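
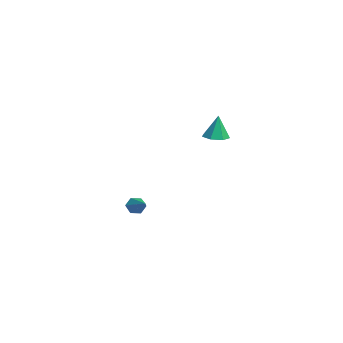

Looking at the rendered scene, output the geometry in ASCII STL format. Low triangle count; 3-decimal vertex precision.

solid 
facet normal -0.021 -0.090 -0.996
outer loop
vertex 3.397 -0.051 2.702
vertex 2.835 0.348 2.678
vertex 3.499 0.536 2.647
endloop
endfacet
facet normal 0.906 -0.119 0.406
outer loop
vertex 3.397 -0.051 2.702
vertex 3.499 0.536 2.647
vertex 2.865 0.472 4.042
endloop
endfacet
facet normal -0.021 -0.090 -0.996
outer loop
vertex 3.499 0.536 2.647
vertex 2.835 0.348 2.678
vertex 3.1 0.982 2.615
endloop
endfacet
facet normal 0.688 0.640 0.342
outer loop
vertex 3.499 0.536 2.647
vertex 3.1 0.982 2.615
vertex 2.865 0.472 4.042
endloop
endfacet
facet normal -0.020 -0.090 -0.996
outer loop
vertex 3.1 0.982 2.615
vertex 2.835 0.348 2.678
vertex 2.503 0.951 2.63
endloop
endfacet
facet normal -0.041 0.943 0.330
outer loop
vertex 3.1 0.982 2.615
vertex 2.503 0.951 2.63
vertex 2.865 0.472 4.042
endloop
endfacet
facet normal -0.022 -0.091 -0.996
outer loop
vertex 2.503 0.951 2.63
vertex 2.835 0.348 2.678
vertex 2.155 0.466 2.682
endloop
endfacet
facet normal -0.732 0.566 0.380
outer loop
vertex 2.503 0.951 2.63
vertex 2.155 0.466 2.682
vertex 2.865 0.472 4.042
endloop
endfacet
facet normal -0.021 -0.089 -0.996
outer loop
vertex 2.155 0.466 2.682
vertex 2.835 0.348 2.678
vertex 2.32 -0.108 2.73
endloop
endfacet
facet normal -0.866 -0.211 0.453
outer loop
vertex 2.155 0.466 2.682
vertex 2.32 -0.108 2.73
vertex 2.865 0.472 4.042
endloop
endfacet
facet normal -0.021 -0.090 -0.996
outer loop
vertex 2.32 -0.108 2.73
vertex 2.835 0.348 2.678
vertex 2.873 -0.338 2.739
endloop
endfacet
facet normal -0.341 -0.799 0.495
outer loop
vertex 2.32 -0.108 2.73
vertex 2.873 -0.338 2.739
vertex 2.865 0.472 4.042
endloop
endfacet
facet normal -0.021 -0.090 -0.996
outer loop
vertex 2.873 -0.338 2.739
vertex 2.835 0.348 2.678
vertex 3.397 -0.051 2.702
endloop
endfacet
facet normal 0.449 -0.758 0.474
outer loop
vertex 2.873 -0.338 2.739
vertex 3.397 -0.051 2.702
vertex 2.865 0.472 4.042
endloop
endfacet
facet normal -0.895 -0.140 -0.423
outer loop
vertex -2.506 -2.232 -4.291
vertex -2.7 -2.458 -3.805
vertex -2.745 -1.897 -3.896
endloop
endfacet
facet normal 0.417 0.802 -0.428
outer loop
vertex -2.506 -2.232 -4.291
vertex -2.745 -1.897 -3.896
vertex -1.32 -2.242 -3.155
endloop
endfacet
facet normal -0.896 -0.140 -0.421
outer loop
vertex -2.745 -1.897 -3.896
vertex -2.7 -2.458 -3.805
vertex -2.938 -2.124 -3.41
endloop
endfacet
facet normal -0.001 0.906 0.423
outer loop
vertex -2.745 -1.897 -3.896
vertex -2.938 -2.124 -3.41
vertex -1.32 -2.242 -3.155
endloop
endfacet
facet normal -0.896 -0.140 -0.421
outer loop
vertex -2.938 -2.124 -3.41
vertex -2.7 -2.458 -3.805
vertex -2.893 -2.684 -3.319
endloop
endfacet
facet normal -0.143 0.147 0.979
outer loop
vertex -2.938 -2.124 -3.41
vertex -2.893 -2.684 -3.319
vertex -1.32 -2.242 -3.155
endloop
endfacet
facet normal -0.896 -0.140 -0.421
outer loop
vertex -2.893 -2.684 -3.319
vertex -2.7 -2.458 -3.805
vertex -2.655 -3.019 -3.714
endloop
endfacet
facet normal 0.130 -0.716 0.686
outer loop
vertex -2.893 -2.684 -3.319
vertex -2.655 -3.019 -3.714
vertex -1.32 -2.242 -3.155
endloop
endfacet
facet normal -0.895 -0.140 -0.423
outer loop
vertex -2.655 -3.019 -3.714
vertex -2.7 -2.458 -3.805
vertex -2.461 -2.793 -4.2
endloop
endfacet
facet normal 0.547 -0.821 -0.164
outer loop
vertex -2.655 -3.019 -3.714
vertex -2.461 -2.793 -4.2
vertex -1.32 -2.242 -3.155
endloop
endfacet
facet normal -0.895 -0.140 -0.423
outer loop
vertex -2.461 -2.793 -4.2
vertex -2.7 -2.458 -3.805
vertex -2.506 -2.232 -4.291
endloop
endfacet
facet normal 0.690 -0.062 -0.721
outer loop
vertex -2.461 -2.793 -4.2
vertex -2.506 -2.232 -4.291
vertex -1.32 -2.242 -3.155
endloop
endfacet

endsolid


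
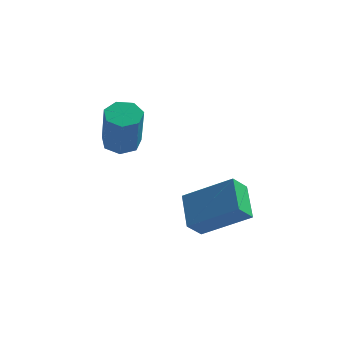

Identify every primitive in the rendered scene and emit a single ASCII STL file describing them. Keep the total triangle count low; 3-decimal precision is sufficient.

solid 
facet normal -0.447 -0.547 0.708
outer loop
vertex 2.95 -3.742 -3.15
vertex 2.52 -2.411 -2.393
vertex 1.091 -3.694 -4.288
endloop
endfacet
facet normal 0.270 -0.837 -0.476
outer loop
vertex 1.52 -3.169 -4.967
vertex 2.95 -3.742 -3.15
vertex 1.091 -3.694 -4.288
endloop
endfacet
facet normal -0.447 -0.548 0.708
outer loop
vertex 1.091 -3.694 -4.288
vertex 2.52 -2.411 -2.393
vertex 0.661 -2.364 -3.53
endloop
endfacet
facet normal -0.853 0.022 -0.522
outer loop
vertex 0.661 -2.364 -3.53
vertex 1.52 -3.169 -4.967
vertex 1.091 -3.694 -4.288
endloop
endfacet
facet normal 0.853 -0.021 0.522
outer loop
vertex 2.95 -3.742 -3.15
vertex 2.949 -1.886 -3.072
vertex 2.52 -2.411 -2.393
endloop
endfacet
facet normal 0.270 -0.837 -0.477
outer loop
vertex 3.379 -3.216 -3.83
vertex 2.95 -3.742 -3.15
vertex 1.52 -3.169 -4.967
endloop
endfacet
facet normal 0.853 -0.021 0.522
outer loop
vertex 3.379 -3.216 -3.83
vertex 2.949 -1.886 -3.072
vertex 2.95 -3.742 -3.15
endloop
endfacet
facet normal -0.270 0.837 0.476
outer loop
vertex 2.52 -2.411 -2.393
vertex 2.949 -1.886 -3.072
vertex 0.661 -2.364 -3.53
endloop
endfacet
facet normal -0.853 0.021 -0.522
outer loop
vertex 1.09 -1.838 -4.21
vertex 1.52 -3.169 -4.967
vertex 0.661 -2.364 -3.53
endloop
endfacet
facet normal -0.270 0.837 0.477
outer loop
vertex 0.661 -2.364 -3.53
vertex 2.949 -1.886 -3.072
vertex 1.09 -1.838 -4.21
endloop
endfacet
facet normal 0.447 0.547 -0.708
outer loop
vertex 1.09 -1.838 -4.21
vertex 3.379 -3.216 -3.83
vertex 1.52 -3.169 -4.967
endloop
endfacet
facet normal 0.447 0.548 -0.707
outer loop
vertex 2.949 -1.886 -3.072
vertex 3.379 -3.216 -3.83
vertex 1.09 -1.838 -4.21
endloop
endfacet
facet normal -0.137 0.390 -0.911
outer loop
vertex -1.318 -0.962 -2.117
vertex -1.951 -0.637 -1.883
vertex -1.253 -0.364 -1.871
endloop
endfacet
facet normal 0.986 -0.039 -0.165
outer loop
vertex -1.318 -0.962 -2.117
vertex -1.253 -0.364 -1.871
vertex -1.035 -1.769 -0.232
endloop
endfacet
facet normal 0.986 -0.039 -0.165
outer loop
vertex -1.035 -1.769 -0.232
vertex -1.253 -0.364 -1.871
vertex -0.97 -1.17 0.015
endloop
endfacet
facet normal 0.137 -0.390 0.910
outer loop
vertex -1.035 -1.769 -0.232
vertex -0.97 -1.17 0.015
vertex -1.669 -1.443 0.003
endloop
endfacet
facet normal -0.137 0.390 -0.911
outer loop
vertex -1.253 -0.364 -1.871
vertex -1.951 -0.637 -1.883
vertex -1.714 0.03 -1.633
endloop
endfacet
facet normal 0.693 0.695 0.193
outer loop
vertex -1.253 -0.364 -1.871
vertex -1.714 0.03 -1.633
vertex -0.97 -1.17 0.015
endloop
endfacet
facet normal 0.692 0.695 0.194
outer loop
vertex -0.97 -1.17 0.015
vertex -1.714 0.03 -1.633
vertex -1.431 -0.777 0.252
endloop
endfacet
facet normal 0.136 -0.389 0.911
outer loop
vertex -0.97 -1.17 0.015
vertex -1.431 -0.777 0.252
vertex -1.669 -1.443 0.003
endloop
endfacet
facet normal -0.136 0.390 -0.911
outer loop
vertex -1.714 0.03 -1.633
vertex -1.951 -0.637 -1.883
vertex -2.354 -0.079 -1.584
endloop
endfacet
facet normal -0.123 0.905 0.406
outer loop
vertex -1.714 0.03 -1.633
vertex -2.354 -0.079 -1.584
vertex -1.431 -0.777 0.252
endloop
endfacet
facet normal -0.123 0.906 0.406
outer loop
vertex -1.431 -0.777 0.252
vertex -2.354 -0.079 -1.584
vertex -2.071 -0.886 0.302
endloop
endfacet
facet normal 0.138 -0.390 0.911
outer loop
vertex -1.431 -0.777 0.252
vertex -2.071 -0.886 0.302
vertex -1.669 -1.443 0.003
endloop
endfacet
facet normal -0.137 0.389 -0.911
outer loop
vertex -2.354 -0.079 -1.584
vertex -1.951 -0.637 -1.883
vertex -2.691 -0.607 -1.759
endloop
endfacet
facet normal -0.844 0.435 0.313
outer loop
vertex -2.354 -0.079 -1.584
vertex -2.691 -0.607 -1.759
vertex -2.071 -0.886 0.302
endloop
endfacet
facet normal -0.844 0.435 0.313
outer loop
vertex -2.071 -0.886 0.302
vertex -2.691 -0.607 -1.759
vertex -2.408 -1.414 0.126
endloop
endfacet
facet normal 0.136 -0.390 0.910
outer loop
vertex -2.071 -0.886 0.302
vertex -2.408 -1.414 0.126
vertex -1.669 -1.443 0.003
endloop
endfacet
facet normal -0.137 0.390 -0.911
outer loop
vertex -2.691 -0.607 -1.759
vertex -1.951 -0.637 -1.883
vertex -2.471 -1.158 -2.028
endloop
endfacet
facet normal -0.931 -0.364 -0.016
outer loop
vertex -2.691 -0.607 -1.759
vertex -2.471 -1.158 -2.028
vertex -2.408 -1.414 0.126
endloop
endfacet
facet normal -0.931 -0.364 -0.016
outer loop
vertex -2.408 -1.414 0.126
vertex -2.471 -1.158 -2.028
vertex -2.188 -1.965 -0.142
endloop
endfacet
facet normal 0.136 -0.389 0.911
outer loop
vertex -2.408 -1.414 0.126
vertex -2.188 -1.965 -0.142
vertex -1.669 -1.443 0.003
endloop
endfacet
facet normal -0.136 0.390 -0.911
outer loop
vertex -2.471 -1.158 -2.028
vertex -1.951 -0.637 -1.883
vertex -1.86 -1.316 -2.187
endloop
endfacet
facet normal -0.316 -0.888 -0.333
outer loop
vertex -2.471 -1.158 -2.028
vertex -1.86 -1.316 -2.187
vertex -2.188 -1.965 -0.142
endloop
endfacet
facet normal -0.317 -0.888 -0.333
outer loop
vertex -2.188 -1.965 -0.142
vertex -1.86 -1.316 -2.187
vertex -1.577 -2.123 -0.302
endloop
endfacet
facet normal 0.138 -0.390 0.911
outer loop
vertex -2.188 -1.965 -0.142
vertex -1.577 -2.123 -0.302
vertex -1.669 -1.443 0.003
endloop
endfacet
facet normal -0.137 0.389 -0.911
outer loop
vertex -1.86 -1.316 -2.187
vertex -1.951 -0.637 -1.883
vertex -1.318 -0.962 -2.117
endloop
endfacet
facet normal 0.537 -0.743 -0.399
outer loop
vertex -1.86 -1.316 -2.187
vertex -1.318 -0.962 -2.117
vertex -1.577 -2.123 -0.302
endloop
endfacet
facet normal 0.537 -0.743 -0.399
outer loop
vertex -1.577 -2.123 -0.302
vertex -1.318 -0.962 -2.117
vertex -1.035 -1.769 -0.232
endloop
endfacet
facet normal 0.137 -0.390 0.911
outer loop
vertex -1.577 -2.123 -0.302
vertex -1.035 -1.769 -0.232
vertex -1.669 -1.443 0.003
endloop
endfacet

endsolid


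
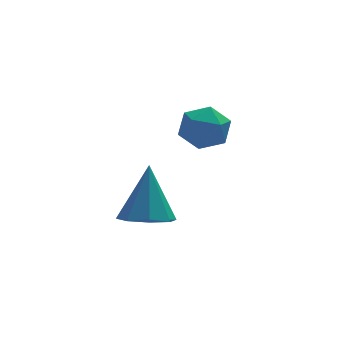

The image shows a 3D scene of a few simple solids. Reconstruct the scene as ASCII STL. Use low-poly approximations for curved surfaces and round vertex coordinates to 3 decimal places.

solid 
facet normal -0.143 -0.401 -0.905
outer loop
vertex 0.426 -0.953 2.337
vertex -0.273 -0.849 2.401
vertex 0.27 -0.469 2.147
endloop
endfacet
facet normal 0.930 0.347 0.121
outer loop
vertex 0.426 -0.953 2.337
vertex 0.27 -0.469 2.147
vertex -0.047 -0.211 3.839
endloop
endfacet
facet normal -0.142 -0.402 -0.905
outer loop
vertex 0.27 -0.469 2.147
vertex -0.273 -0.849 2.401
vertex -0.204 -0.207 2.105
endloop
endfacet
facet normal 0.486 0.873 -0.042
outer loop
vertex 0.27 -0.469 2.147
vertex -0.204 -0.207 2.105
vertex -0.047 -0.211 3.839
endloop
endfacet
facet normal -0.143 -0.402 -0.905
outer loop
vertex -0.204 -0.207 2.105
vertex -0.273 -0.849 2.401
vertex -0.719 -0.321 2.237
endloop
endfacet
facet normal -0.211 0.977 0.021
outer loop
vertex -0.204 -0.207 2.105
vertex -0.719 -0.321 2.237
vertex -0.047 -0.211 3.839
endloop
endfacet
facet normal -0.141 -0.400 -0.905
outer loop
vertex -0.719 -0.321 2.237
vertex -0.273 -0.849 2.401
vertex -0.973 -0.745 2.464
endloop
endfacet
facet normal -0.753 0.598 0.275
outer loop
vertex -0.719 -0.321 2.237
vertex -0.973 -0.745 2.464
vertex -0.047 -0.211 3.839
endloop
endfacet
facet normal -0.141 -0.403 -0.904
outer loop
vertex -0.973 -0.745 2.464
vertex -0.273 -0.849 2.401
vertex -0.816 -1.229 2.655
endloop
endfacet
facet normal -0.821 -0.042 0.569
outer loop
vertex -0.973 -0.745 2.464
vertex -0.816 -1.229 2.655
vertex -0.047 -0.211 3.839
endloop
endfacet
facet normal -0.143 -0.400 -0.905
outer loop
vertex -0.816 -1.229 2.655
vertex -0.273 -0.849 2.401
vertex -0.342 -1.491 2.696
endloop
endfacet
facet normal -0.377 -0.567 0.732
outer loop
vertex -0.816 -1.229 2.655
vertex -0.342 -1.491 2.696
vertex -0.047 -0.211 3.839
endloop
endfacet
facet normal -0.143 -0.400 -0.905
outer loop
vertex -0.342 -1.491 2.696
vertex -0.273 -0.849 2.401
vertex 0.173 -1.377 2.564
endloop
endfacet
facet normal 0.320 -0.671 0.669
outer loop
vertex -0.342 -1.491 2.696
vertex 0.173 -1.377 2.564
vertex -0.047 -0.211 3.839
endloop
endfacet
facet normal -0.142 -0.400 -0.905
outer loop
vertex 0.173 -1.377 2.564
vertex -0.273 -0.849 2.401
vertex 0.426 -0.953 2.337
endloop
endfacet
facet normal 0.862 -0.292 0.415
outer loop
vertex 0.173 -1.377 2.564
vertex 0.426 -0.953 2.337
vertex -0.047 -0.211 3.839
endloop
endfacet
facet normal -0.244 0.966 0.088
outer loop
vertex 1.594 2.451 3.345
vertex 1.451 2.35 4.06
vertex 2.128 2.541 3.843
endloop
endfacet
facet normal 0.247 0.872 -0.422
outer loop
vertex 1.594 2.451 3.345
vertex 2.128 2.541 3.843
vertex 2.27 2.194 3.209
endloop
endfacet
facet normal -0.021 0.423 -0.906
outer loop
vertex 1.594 2.451 3.345
vertex 2.27 2.194 3.209
vertex 1.68 1.79 3.034
endloop
endfacet
facet normal -0.678 0.239 -0.695
outer loop
vertex 1.594 2.451 3.345
vertex 1.68 1.79 3.034
vertex 1.175 1.886 3.56
endloop
endfacet
facet normal -0.815 0.573 -0.082
outer loop
vertex 1.594 2.451 3.345
vertex 1.175 1.886 3.56
vertex 1.451 2.35 4.06
endloop
endfacet
facet normal 0.818 0.562 -0.125
outer loop
vertex 2.27 2.194 3.209
vertex 2.128 2.541 3.843
vertex 2.545 1.934 3.84
endloop
endfacet
facet normal 0.023 0.713 0.701
outer loop
vertex 2.128 2.541 3.843
vertex 1.451 2.35 4.06
vertex 2.04 2.03 4.366
endloop
endfacet
facet normal -0.902 0.078 0.425
outer loop
vertex 1.451 2.35 4.06
vertex 1.175 1.886 3.56
vertex 1.45 1.626 4.191
endloop
endfacet
facet normal -0.680 -0.464 -0.568
outer loop
vertex 1.175 1.886 3.56
vertex 1.68 1.79 3.034
vertex 1.592 1.279 3.557
endloop
endfacet
facet normal 0.383 -0.165 -0.909
outer loop
vertex 1.68 1.79 3.034
vertex 2.27 2.194 3.209
vertex 2.269 1.47 3.34
endloop
endfacet
facet normal 0.678 -0.239 0.695
outer loop
vertex 2.126 1.369 4.055
vertex 2.545 1.934 3.84
vertex 2.04 2.03 4.366
endloop
endfacet
facet normal 0.021 -0.423 0.906
outer loop
vertex 2.126 1.369 4.055
vertex 2.04 2.03 4.366
vertex 1.45 1.626 4.191
endloop
endfacet
facet normal -0.247 -0.872 0.422
outer loop
vertex 2.126 1.369 4.055
vertex 1.45 1.626 4.191
vertex 1.592 1.279 3.557
endloop
endfacet
facet normal 0.244 -0.966 -0.088
outer loop
vertex 2.126 1.369 4.055
vertex 1.592 1.279 3.557
vertex 2.269 1.47 3.34
endloop
endfacet
facet normal 0.815 -0.573 0.082
outer loop
vertex 2.126 1.369 4.055
vertex 2.269 1.47 3.34
vertex 2.545 1.934 3.84
endloop
endfacet
facet normal 0.680 0.464 0.568
outer loop
vertex 2.04 2.03 4.366
vertex 2.545 1.934 3.84
vertex 2.128 2.541 3.843
endloop
endfacet
facet normal -0.383 0.165 0.909
outer loop
vertex 1.45 1.626 4.191
vertex 2.04 2.03 4.366
vertex 1.451 2.35 4.06
endloop
endfacet
facet normal -0.818 -0.562 0.125
outer loop
vertex 1.592 1.279 3.557
vertex 1.45 1.626 4.191
vertex 1.175 1.886 3.56
endloop
endfacet
facet normal -0.023 -0.713 -0.701
outer loop
vertex 2.269 1.47 3.34
vertex 1.592 1.279 3.557
vertex 1.68 1.79 3.034
endloop
endfacet
facet normal 0.902 -0.078 -0.425
outer loop
vertex 2.545 1.934 3.84
vertex 2.269 1.47 3.34
vertex 2.27 2.194 3.209
endloop
endfacet

endsolid


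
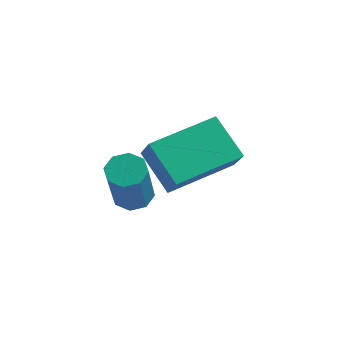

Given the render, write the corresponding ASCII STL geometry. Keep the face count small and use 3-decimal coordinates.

solid 
facet normal -0.536 -0.825 -0.181
outer loop
vertex 2.295 -0.559 3.152
vertex 1.811 -0.068 2.347
vertex 3.246 -0.994 2.314
endloop
endfacet
facet normal 0.457 -0.464 0.759
outer loop
vertex 4.249 0.548 2.653
vertex 2.295 -0.559 3.152
vertex 3.246 -0.994 2.314
endloop
endfacet
facet normal -0.536 -0.824 -0.182
outer loop
vertex 3.246 -0.994 2.314
vertex 1.811 -0.068 2.347
vertex 2.762 -0.502 1.51
endloop
endfacet
facet normal 0.710 -0.324 -0.626
outer loop
vertex 2.762 -0.502 1.51
vertex 4.249 0.548 2.653
vertex 3.246 -0.994 2.314
endloop
endfacet
facet normal -0.710 0.325 0.625
outer loop
vertex 2.295 -0.559 3.152
vertex 2.814 1.474 2.686
vertex 1.811 -0.068 2.347
endloop
endfacet
facet normal 0.457 -0.464 0.759
outer loop
vertex 3.298 0.982 3.49
vertex 2.295 -0.559 3.152
vertex 4.249 0.548 2.653
endloop
endfacet
facet normal -0.709 0.325 0.626
outer loop
vertex 3.298 0.982 3.49
vertex 2.814 1.474 2.686
vertex 2.295 -0.559 3.152
endloop
endfacet
facet normal -0.457 0.464 -0.759
outer loop
vertex 1.811 -0.068 2.347
vertex 2.814 1.474 2.686
vertex 2.762 -0.502 1.51
endloop
endfacet
facet normal 0.710 -0.325 -0.625
outer loop
vertex 3.765 1.039 1.848
vertex 4.249 0.548 2.653
vertex 2.762 -0.502 1.51
endloop
endfacet
facet normal -0.457 0.464 -0.759
outer loop
vertex 2.762 -0.502 1.51
vertex 2.814 1.474 2.686
vertex 3.765 1.039 1.848
endloop
endfacet
facet normal 0.536 0.825 0.181
outer loop
vertex 3.765 1.039 1.848
vertex 3.298 0.982 3.49
vertex 4.249 0.548 2.653
endloop
endfacet
facet normal 0.537 0.824 0.181
outer loop
vertex 2.814 1.474 2.686
vertex 3.298 0.982 3.49
vertex 3.765 1.039 1.848
endloop
endfacet
facet normal -0.163 0.477 -0.864
outer loop
vertex 2.454 -0.796 1.953
vertex 2.209 -1.215 1.768
vertex 2.064 -0.79 2.03
endloop
endfacet
facet normal 0.105 0.879 0.465
outer loop
vertex 2.454 -0.796 1.953
vertex 2.064 -0.79 2.03
vertex 2.737 -1.625 3.457
endloop
endfacet
facet normal 0.104 0.879 0.465
outer loop
vertex 2.737 -1.625 3.457
vertex 2.064 -0.79 2.03
vertex 2.346 -1.619 3.533
endloop
endfacet
facet normal 0.161 -0.475 0.865
outer loop
vertex 2.737 -1.625 3.457
vertex 2.346 -1.619 3.533
vertex 2.491 -2.045 3.272
endloop
endfacet
facet normal -0.164 0.477 -0.864
outer loop
vertex 2.064 -0.79 2.03
vertex 2.209 -1.215 1.768
vertex 1.758 -1.033 1.954
endloop
endfacet
facet normal -0.618 0.633 0.465
outer loop
vertex 2.064 -0.79 2.03
vertex 1.758 -1.033 1.954
vertex 2.346 -1.619 3.533
endloop
endfacet
facet normal -0.621 0.631 0.465
outer loop
vertex 2.346 -1.619 3.533
vertex 1.758 -1.033 1.954
vertex 2.041 -1.863 3.457
endloop
endfacet
facet normal 0.164 -0.474 0.865
outer loop
vertex 2.346 -1.619 3.533
vertex 2.041 -1.863 3.457
vertex 2.491 -2.045 3.272
endloop
endfacet
facet normal -0.163 0.478 -0.863
outer loop
vertex 1.758 -1.033 1.954
vertex 2.209 -1.215 1.768
vertex 1.716 -1.383 1.768
endloop
endfacet
facet normal -0.981 0.015 0.193
outer loop
vertex 1.758 -1.033 1.954
vertex 1.716 -1.383 1.768
vertex 2.041 -1.863 3.457
endloop
endfacet
facet normal -0.981 0.016 0.193
outer loop
vertex 2.041 -1.863 3.457
vertex 1.716 -1.383 1.768
vertex 1.999 -2.212 3.272
endloop
endfacet
facet normal 0.162 -0.477 0.864
outer loop
vertex 2.041 -1.863 3.457
vertex 1.999 -2.212 3.272
vertex 2.491 -2.045 3.272
endloop
endfacet
facet normal -0.162 0.476 -0.865
outer loop
vertex 1.716 -1.383 1.768
vertex 2.209 -1.215 1.768
vertex 1.963 -1.635 1.583
endloop
endfacet
facet normal -0.768 -0.611 -0.192
outer loop
vertex 1.716 -1.383 1.768
vertex 1.963 -1.635 1.583
vertex 1.999 -2.212 3.272
endloop
endfacet
facet normal -0.768 -0.611 -0.192
outer loop
vertex 1.999 -2.212 3.272
vertex 1.963 -1.635 1.583
vertex 2.246 -2.464 3.087
endloop
endfacet
facet normal 0.162 -0.476 0.864
outer loop
vertex 1.999 -2.212 3.272
vertex 2.246 -2.464 3.087
vertex 2.491 -2.045 3.272
endloop
endfacet
facet normal -0.161 0.475 -0.865
outer loop
vertex 1.963 -1.635 1.583
vertex 2.209 -1.215 1.768
vertex 2.354 -1.641 1.507
endloop
endfacet
facet normal -0.104 -0.879 -0.465
outer loop
vertex 1.963 -1.635 1.583
vertex 2.354 -1.641 1.507
vertex 2.246 -2.464 3.087
endloop
endfacet
facet normal -0.105 -0.879 -0.465
outer loop
vertex 2.246 -2.464 3.087
vertex 2.354 -1.641 1.507
vertex 2.636 -2.47 3.01
endloop
endfacet
facet normal 0.163 -0.477 0.864
outer loop
vertex 2.246 -2.464 3.087
vertex 2.636 -2.47 3.01
vertex 2.491 -2.045 3.272
endloop
endfacet
facet normal -0.164 0.474 -0.865
outer loop
vertex 2.354 -1.641 1.507
vertex 2.209 -1.215 1.768
vertex 2.659 -1.397 1.583
endloop
endfacet
facet normal 0.621 -0.631 -0.465
outer loop
vertex 2.354 -1.641 1.507
vertex 2.659 -1.397 1.583
vertex 2.636 -2.47 3.01
endloop
endfacet
facet normal 0.618 -0.633 -0.466
outer loop
vertex 2.636 -2.47 3.01
vertex 2.659 -1.397 1.583
vertex 2.942 -2.227 3.086
endloop
endfacet
facet normal 0.164 -0.477 0.864
outer loop
vertex 2.636 -2.47 3.01
vertex 2.942 -2.227 3.086
vertex 2.491 -2.045 3.272
endloop
endfacet
facet normal -0.162 0.477 -0.864
outer loop
vertex 2.659 -1.397 1.583
vertex 2.209 -1.215 1.768
vertex 2.701 -1.048 1.768
endloop
endfacet
facet normal 0.981 -0.016 -0.193
outer loop
vertex 2.659 -1.397 1.583
vertex 2.701 -1.048 1.768
vertex 2.942 -2.227 3.086
endloop
endfacet
facet normal 0.981 -0.015 -0.193
outer loop
vertex 2.942 -2.227 3.086
vertex 2.701 -1.048 1.768
vertex 2.984 -1.877 3.272
endloop
endfacet
facet normal 0.163 -0.478 0.863
outer loop
vertex 2.942 -2.227 3.086
vertex 2.984 -1.877 3.272
vertex 2.491 -2.045 3.272
endloop
endfacet
facet normal -0.162 0.476 -0.864
outer loop
vertex 2.701 -1.048 1.768
vertex 2.209 -1.215 1.768
vertex 2.454 -0.796 1.953
endloop
endfacet
facet normal 0.768 0.611 0.192
outer loop
vertex 2.701 -1.048 1.768
vertex 2.454 -0.796 1.953
vertex 2.984 -1.877 3.272
endloop
endfacet
facet normal 0.768 0.611 0.192
outer loop
vertex 2.984 -1.877 3.272
vertex 2.454 -0.796 1.953
vertex 2.737 -1.625 3.457
endloop
endfacet
facet normal 0.162 -0.476 0.865
outer loop
vertex 2.984 -1.877 3.272
vertex 2.737 -1.625 3.457
vertex 2.491 -2.045 3.272
endloop
endfacet

endsolid


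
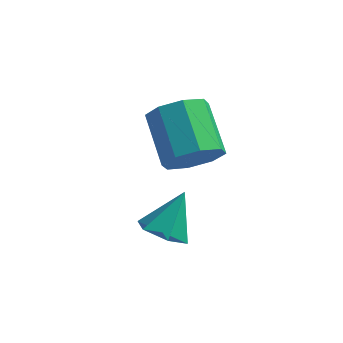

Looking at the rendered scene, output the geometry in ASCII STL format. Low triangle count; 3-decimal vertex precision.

solid 
facet normal 0.468 -0.729 -0.501
outer loop
vertex 0.509 2.48 0.728
vertex 0.205 2.921 -0.198
vertex 1.053 3.023 0.446
endloop
endfacet
facet normal 0.583 -0.171 0.794
outer loop
vertex 0.509 2.48 0.728
vertex 1.053 3.023 0.446
vertex -0.441 3.957 1.744
endloop
endfacet
facet normal 0.583 -0.172 0.794
outer loop
vertex -0.441 3.957 1.744
vertex 1.053 3.023 0.446
vertex 0.103 4.501 1.463
endloop
endfacet
facet normal -0.469 0.727 0.501
outer loop
vertex -0.441 3.957 1.744
vertex 0.103 4.501 1.463
vertex -0.745 4.399 0.818
endloop
endfacet
facet normal 0.468 -0.728 -0.501
outer loop
vertex 1.053 3.023 0.446
vertex 0.205 2.921 -0.198
vertex 1.101 3.507 -0.213
endloop
endfacet
facet normal 0.882 0.347 0.319
outer loop
vertex 1.053 3.023 0.446
vertex 1.101 3.507 -0.213
vertex 0.103 4.501 1.463
endloop
endfacet
facet normal 0.882 0.348 0.319
outer loop
vertex 0.103 4.501 1.463
vertex 1.101 3.507 -0.213
vertex 0.15 4.985 0.804
endloop
endfacet
facet normal -0.469 0.728 0.501
outer loop
vertex 0.103 4.501 1.463
vertex 0.15 4.985 0.804
vertex -0.745 4.399 0.818
endloop
endfacet
facet normal 0.468 -0.728 -0.502
outer loop
vertex 1.101 3.507 -0.213
vertex 0.205 2.921 -0.198
vertex 0.623 3.648 -0.863
endloop
endfacet
facet normal 0.664 0.664 -0.344
outer loop
vertex 1.101 3.507 -0.213
vertex 0.623 3.648 -0.863
vertex 0.15 4.985 0.804
endloop
endfacet
facet normal 0.664 0.664 -0.344
outer loop
vertex 0.15 4.985 0.804
vertex 0.623 3.648 -0.863
vertex -0.327 5.125 0.153
endloop
endfacet
facet normal -0.469 0.728 0.500
outer loop
vertex 0.15 4.985 0.804
vertex -0.327 5.125 0.153
vertex -0.745 4.399 0.818
endloop
endfacet
facet normal 0.468 -0.728 -0.501
outer loop
vertex 0.623 3.648 -0.863
vertex 0.205 2.921 -0.198
vertex -0.099 3.363 -1.124
endloop
endfacet
facet normal 0.058 0.591 -0.805
outer loop
vertex 0.623 3.648 -0.863
vertex -0.099 3.363 -1.124
vertex -0.327 5.125 0.153
endloop
endfacet
facet normal 0.058 0.591 -0.805
outer loop
vertex -0.327 5.125 0.153
vertex -0.099 3.363 -1.124
vertex -1.049 4.84 -0.108
endloop
endfacet
facet normal -0.468 0.728 0.501
outer loop
vertex -0.327 5.125 0.153
vertex -1.049 4.84 -0.108
vertex -0.745 4.399 0.818
endloop
endfacet
facet normal 0.469 -0.727 -0.501
outer loop
vertex -0.099 3.363 -1.124
vertex 0.205 2.921 -0.198
vertex -0.643 2.819 -0.843
endloop
endfacet
facet normal -0.582 0.172 -0.795
outer loop
vertex -0.099 3.363 -1.124
vertex -0.643 2.819 -0.843
vertex -1.049 4.84 -0.108
endloop
endfacet
facet normal -0.583 0.172 -0.794
outer loop
vertex -1.049 4.84 -0.108
vertex -0.643 2.819 -0.843
vertex -1.593 4.297 0.174
endloop
endfacet
facet normal -0.468 0.729 0.501
outer loop
vertex -1.049 4.84 -0.108
vertex -1.593 4.297 0.174
vertex -0.745 4.399 0.818
endloop
endfacet
facet normal 0.469 -0.728 -0.501
outer loop
vertex -0.643 2.819 -0.843
vertex 0.205 2.921 -0.198
vertex -0.69 2.335 -0.184
endloop
endfacet
facet normal -0.882 -0.348 -0.318
outer loop
vertex -0.643 2.819 -0.843
vertex -0.69 2.335 -0.184
vertex -1.593 4.297 0.174
endloop
endfacet
facet normal -0.882 -0.347 -0.319
outer loop
vertex -1.593 4.297 0.174
vertex -0.69 2.335 -0.184
vertex -1.641 3.813 0.833
endloop
endfacet
facet normal -0.468 0.728 0.501
outer loop
vertex -1.593 4.297 0.174
vertex -1.641 3.813 0.833
vertex -0.745 4.399 0.818
endloop
endfacet
facet normal 0.469 -0.728 -0.500
outer loop
vertex -0.69 2.335 -0.184
vertex 0.205 2.921 -0.198
vertex -0.213 2.195 0.467
endloop
endfacet
facet normal -0.664 -0.664 0.344
outer loop
vertex -0.69 2.335 -0.184
vertex -0.213 2.195 0.467
vertex -1.641 3.813 0.833
endloop
endfacet
facet normal -0.664 -0.664 0.344
outer loop
vertex -1.641 3.813 0.833
vertex -0.213 2.195 0.467
vertex -1.163 3.672 1.483
endloop
endfacet
facet normal -0.468 0.728 0.502
outer loop
vertex -1.641 3.813 0.833
vertex -1.163 3.672 1.483
vertex -0.745 4.399 0.818
endloop
endfacet
facet normal 0.468 -0.728 -0.501
outer loop
vertex -0.213 2.195 0.467
vertex 0.205 2.921 -0.198
vertex 0.509 2.48 0.728
endloop
endfacet
facet normal -0.058 -0.591 0.805
outer loop
vertex -0.213 2.195 0.467
vertex 0.509 2.48 0.728
vertex -1.163 3.672 1.483
endloop
endfacet
facet normal -0.058 -0.591 0.805
outer loop
vertex -1.163 3.672 1.483
vertex 0.509 2.48 0.728
vertex -0.441 3.957 1.744
endloop
endfacet
facet normal -0.468 0.728 0.501
outer loop
vertex -1.163 3.672 1.483
vertex -0.441 3.957 1.744
vertex -0.745 4.399 0.818
endloop
endfacet
facet normal -0.275 -0.565 -0.778
outer loop
vertex 0.665 0.383 -1.984
vertex -0.188 0.58 -1.825
vertex 0.293 1.094 -2.369
endloop
endfacet
facet normal 0.901 0.425 -0.086
outer loop
vertex 0.665 0.383 -1.984
vertex 0.293 1.094 -2.369
vertex 0.268 1.52 -0.535
endloop
endfacet
facet normal -0.275 -0.566 -0.777
outer loop
vertex 0.293 1.094 -2.369
vertex -0.188 0.58 -1.825
vertex -0.56 1.291 -2.211
endloop
endfacet
facet normal 0.181 0.959 -0.220
outer loop
vertex 0.293 1.094 -2.369
vertex -0.56 1.291 -2.211
vertex 0.268 1.52 -0.535
endloop
endfacet
facet normal -0.275 -0.566 -0.777
outer loop
vertex -0.56 1.291 -2.211
vertex -0.188 0.58 -1.825
vertex -1.042 0.778 -1.667
endloop
endfacet
facet normal -0.605 0.773 0.193
outer loop
vertex -0.56 1.291 -2.211
vertex -1.042 0.778 -1.667
vertex 0.268 1.52 -0.535
endloop
endfacet
facet normal -0.275 -0.566 -0.777
outer loop
vertex -1.042 0.778 -1.667
vertex -0.188 0.58 -1.825
vertex -0.67 0.067 -1.281
endloop
endfacet
facet normal -0.670 0.052 0.741
outer loop
vertex -1.042 0.778 -1.667
vertex -0.67 0.067 -1.281
vertex 0.268 1.52 -0.535
endloop
endfacet
facet normal -0.275 -0.566 -0.777
outer loop
vertex -0.67 0.067 -1.281
vertex -0.188 0.58 -1.825
vertex 0.183 -0.13 -1.439
endloop
endfacet
facet normal 0.051 -0.482 0.875
outer loop
vertex -0.67 0.067 -1.281
vertex 0.183 -0.13 -1.439
vertex 0.268 1.52 -0.535
endloop
endfacet
facet normal -0.276 -0.566 -0.777
outer loop
vertex 0.183 -0.13 -1.439
vertex -0.188 0.58 -1.825
vertex 0.665 0.383 -1.984
endloop
endfacet
facet normal 0.836 -0.296 0.461
outer loop
vertex 0.183 -0.13 -1.439
vertex 0.665 0.383 -1.984
vertex 0.268 1.52 -0.535
endloop
endfacet

endsolid


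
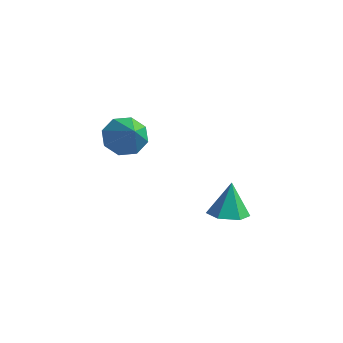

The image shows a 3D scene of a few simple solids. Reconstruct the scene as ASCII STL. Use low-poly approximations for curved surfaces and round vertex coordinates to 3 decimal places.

solid 
facet normal 0.111 -0.323 -0.940
outer loop
vertex 3.088 -3.235 -0.177
vertex 2.426 -2.933 -0.359
vertex 3.055 -2.528 -0.424
endloop
endfacet
facet normal 0.851 0.208 0.482
outer loop
vertex 3.088 -3.235 -0.177
vertex 3.055 -2.528 -0.424
vertex 2.274 -2.487 0.939
endloop
endfacet
facet normal 0.110 -0.322 -0.940
outer loop
vertex 3.055 -2.528 -0.424
vertex 2.426 -2.933 -0.359
vertex 2.393 -2.225 -0.605
endloop
endfacet
facet normal 0.367 0.912 0.183
outer loop
vertex 3.055 -2.528 -0.424
vertex 2.393 -2.225 -0.605
vertex 2.274 -2.487 0.939
endloop
endfacet
facet normal 0.112 -0.322 -0.940
outer loop
vertex 2.393 -2.225 -0.605
vertex 2.426 -2.933 -0.359
vertex 1.765 -2.63 -0.541
endloop
endfacet
facet normal -0.532 0.841 0.102
outer loop
vertex 2.393 -2.225 -0.605
vertex 1.765 -2.63 -0.541
vertex 2.274 -2.487 0.939
endloop
endfacet
facet normal 0.111 -0.323 -0.940
outer loop
vertex 1.765 -2.63 -0.541
vertex 2.426 -2.933 -0.359
vertex 1.798 -3.337 -0.294
endloop
endfacet
facet normal -0.945 0.067 0.319
outer loop
vertex 1.765 -2.63 -0.541
vertex 1.798 -3.337 -0.294
vertex 2.274 -2.487 0.939
endloop
endfacet
facet normal 0.111 -0.323 -0.940
outer loop
vertex 1.798 -3.337 -0.294
vertex 2.426 -2.933 -0.359
vertex 2.46 -3.64 -0.112
endloop
endfacet
facet normal -0.461 -0.637 0.617
outer loop
vertex 1.798 -3.337 -0.294
vertex 2.46 -3.64 -0.112
vertex 2.274 -2.487 0.939
endloop
endfacet
facet normal 0.111 -0.323 -0.940
outer loop
vertex 2.46 -3.64 -0.112
vertex 2.426 -2.933 -0.359
vertex 3.088 -3.235 -0.177
endloop
endfacet
facet normal 0.437 -0.566 0.699
outer loop
vertex 2.46 -3.64 -0.112
vertex 3.088 -3.235 -0.177
vertex 2.274 -2.487 0.939
endloop
endfacet
facet normal -0.597 0.475 -0.646
outer loop
vertex -1.404 -2.817 1.176
vertex -1.981 -2.707 1.79
vertex -1.316 -2.262 1.503
endloop
endfacet
facet normal 0.972 -0.017 -0.233
outer loop
vertex -1.404 -2.817 1.176
vertex -1.316 -2.262 1.503
vertex -1.019 -3.473 2.83
endloop
endfacet
facet normal -0.597 0.477 -0.645
outer loop
vertex -1.316 -2.262 1.503
vertex -1.981 -2.707 1.79
vertex -1.617 -1.968 1.999
endloop
endfacet
facet normal 0.850 0.469 0.238
outer loop
vertex -1.316 -2.262 1.503
vertex -1.617 -1.968 1.999
vertex -1.019 -3.473 2.83
endloop
endfacet
facet normal -0.597 0.476 -0.646
outer loop
vertex -1.617 -1.968 1.999
vertex -1.981 -2.707 1.79
vertex -2.131 -2.106 2.372
endloop
endfacet
facet normal 0.384 0.559 0.735
outer loop
vertex -1.617 -1.968 1.999
vertex -2.131 -2.106 2.372
vertex -1.019 -3.473 2.83
endloop
endfacet
facet normal -0.598 0.476 -0.645
outer loop
vertex -2.131 -2.106 2.372
vertex -1.981 -2.707 1.79
vertex -2.557 -2.597 2.405
endloop
endfacet
facet normal -0.154 0.199 0.968
outer loop
vertex -2.131 -2.106 2.372
vertex -2.557 -2.597 2.405
vertex -1.019 -3.473 2.83
endloop
endfacet
facet normal -0.597 0.477 -0.645
outer loop
vertex -2.557 -2.597 2.405
vertex -1.981 -2.707 1.79
vertex -2.646 -3.152 2.077
endloop
endfacet
facet normal -0.449 -0.400 0.799
outer loop
vertex -2.557 -2.597 2.405
vertex -2.646 -3.152 2.077
vertex -1.019 -3.473 2.83
endloop
endfacet
facet normal -0.597 0.475 -0.646
outer loop
vertex -2.646 -3.152 2.077
vertex -1.981 -2.707 1.79
vertex -2.344 -3.447 1.581
endloop
endfacet
facet normal -0.327 -0.886 0.328
outer loop
vertex -2.646 -3.152 2.077
vertex -2.344 -3.447 1.581
vertex -1.019 -3.473 2.83
endloop
endfacet
facet normal -0.597 0.475 -0.646
outer loop
vertex -2.344 -3.447 1.581
vertex -1.981 -2.707 1.79
vertex -1.83 -3.308 1.208
endloop
endfacet
facet normal 0.141 -0.975 -0.170
outer loop
vertex -2.344 -3.447 1.581
vertex -1.83 -3.308 1.208
vertex -1.019 -3.473 2.83
endloop
endfacet
facet normal -0.597 0.476 -0.646
outer loop
vertex -1.83 -3.308 1.208
vertex -1.981 -2.707 1.79
vertex -1.404 -2.817 1.176
endloop
endfacet
facet normal 0.679 -0.615 -0.402
outer loop
vertex -1.83 -3.308 1.208
vertex -1.404 -2.817 1.176
vertex -1.019 -3.473 2.83
endloop
endfacet

endsolid


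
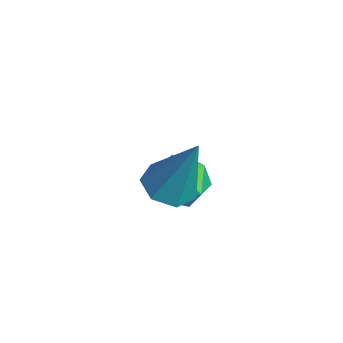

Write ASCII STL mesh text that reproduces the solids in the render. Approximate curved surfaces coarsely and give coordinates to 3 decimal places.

solid 
facet normal -0.899 0.182 0.399
outer loop
vertex -2.422 -1.974 -1.721
vertex -2.047 -1.812 -0.95
vertex -2.169 -1.163 -1.521
endloop
endfacet
facet normal -0.889 0.350 -0.295
outer loop
vertex -2.422 -1.974 -1.721
vertex -2.169 -1.163 -1.521
vertex -2.028 -1.48 -2.322
endloop
endfacet
facet normal -0.712 -0.236 -0.661
outer loop
vertex -2.422 -1.974 -1.721
vertex -2.028 -1.48 -2.322
vertex -1.819 -2.324 -2.246
endloop
endfacet
facet normal -0.613 -0.766 -0.194
outer loop
vertex -2.422 -1.974 -1.721
vertex -1.819 -2.324 -2.246
vertex -1.831 -2.529 -1.398
endloop
endfacet
facet normal -0.728 -0.507 0.461
outer loop
vertex -2.422 -1.974 -1.721
vertex -1.831 -2.529 -1.398
vertex -2.047 -1.812 -0.95
endloop
endfacet
facet normal -0.377 0.837 -0.397
outer loop
vertex -2.028 -1.48 -2.322
vertex -2.169 -1.163 -1.521
vertex -1.409 -1.011 -1.922
endloop
endfacet
facet normal -0.394 0.564 0.726
outer loop
vertex -2.169 -1.163 -1.521
vertex -2.047 -1.812 -0.95
vertex -1.421 -1.216 -1.074
endloop
endfacet
facet normal -0.116 -0.551 0.826
outer loop
vertex -2.047 -1.812 -0.95
vertex -1.831 -2.529 -1.398
vertex -1.212 -2.06 -0.998
endloop
endfacet
facet normal 0.071 -0.970 -0.233
outer loop
vertex -1.831 -2.529 -1.398
vertex -1.819 -2.324 -2.246
vertex -1.071 -2.377 -1.799
endloop
endfacet
facet normal -0.090 -0.111 -0.990
outer loop
vertex -1.819 -2.324 -2.246
vertex -2.028 -1.48 -2.322
vertex -1.193 -1.728 -2.37
endloop
endfacet
facet normal 0.613 0.766 0.194
outer loop
vertex -0.818 -1.566 -1.599
vertex -1.409 -1.011 -1.922
vertex -1.421 -1.216 -1.074
endloop
endfacet
facet normal 0.712 0.236 0.661
outer loop
vertex -0.818 -1.566 -1.599
vertex -1.421 -1.216 -1.074
vertex -1.212 -2.06 -0.998
endloop
endfacet
facet normal 0.889 -0.350 0.295
outer loop
vertex -0.818 -1.566 -1.599
vertex -1.212 -2.06 -0.998
vertex -1.071 -2.377 -1.799
endloop
endfacet
facet normal 0.899 -0.182 -0.399
outer loop
vertex -0.818 -1.566 -1.599
vertex -1.071 -2.377 -1.799
vertex -1.193 -1.728 -2.37
endloop
endfacet
facet normal 0.728 0.507 -0.461
outer loop
vertex -0.818 -1.566 -1.599
vertex -1.193 -1.728 -2.37
vertex -1.409 -1.011 -1.922
endloop
endfacet
facet normal -0.071 0.970 0.233
outer loop
vertex -1.421 -1.216 -1.074
vertex -1.409 -1.011 -1.922
vertex -2.169 -1.163 -1.521
endloop
endfacet
facet normal 0.090 0.111 0.990
outer loop
vertex -1.212 -2.06 -0.998
vertex -1.421 -1.216 -1.074
vertex -2.047 -1.812 -0.95
endloop
endfacet
facet normal 0.377 -0.837 0.397
outer loop
vertex -1.071 -2.377 -1.799
vertex -1.212 -2.06 -0.998
vertex -1.831 -2.529 -1.398
endloop
endfacet
facet normal 0.394 -0.564 -0.726
outer loop
vertex -1.193 -1.728 -2.37
vertex -1.071 -2.377 -1.799
vertex -1.819 -2.324 -2.246
endloop
endfacet
facet normal 0.116 0.551 -0.826
outer loop
vertex -1.409 -1.011 -1.922
vertex -1.193 -1.728 -2.37
vertex -2.028 -1.48 -2.322
endloop
endfacet
facet normal -0.312 -0.232 -0.922
outer loop
vertex 0.264 -3.375 -0.11
vertex -0.122 -2.733 -0.141
vertex 0.587 -2.863 -0.348
endloop
endfacet
facet normal 0.867 -0.467 0.172
outer loop
vertex 0.264 -3.375 -0.11
vertex 0.587 -2.863 -0.348
vertex 0.502 -2.267 1.701
endloop
endfacet
facet normal -0.312 -0.233 -0.921
outer loop
vertex 0.587 -2.863 -0.348
vertex -0.122 -2.733 -0.141
vertex 0.376 -2.253 -0.431
endloop
endfacet
facet normal 0.946 0.320 -0.054
outer loop
vertex 0.587 -2.863 -0.348
vertex 0.376 -2.253 -0.431
vertex 0.502 -2.267 1.701
endloop
endfacet
facet normal -0.312 -0.233 -0.921
outer loop
vertex 0.376 -2.253 -0.431
vertex -0.122 -2.733 -0.141
vertex -0.211 -2.004 -0.295
endloop
endfacet
facet normal 0.387 0.922 -0.017
outer loop
vertex 0.376 -2.253 -0.431
vertex -0.211 -2.004 -0.295
vertex 0.502 -2.267 1.701
endloop
endfacet
facet normal -0.312 -0.233 -0.921
outer loop
vertex -0.211 -2.004 -0.295
vertex -0.122 -2.733 -0.141
vertex -0.73 -2.305 -0.043
endloop
endfacet
facet normal -0.389 0.885 0.256
outer loop
vertex -0.211 -2.004 -0.295
vertex -0.73 -2.305 -0.043
vertex 0.502 -2.267 1.701
endloop
endfacet
facet normal -0.312 -0.232 -0.921
outer loop
vertex -0.73 -2.305 -0.043
vertex -0.122 -2.733 -0.141
vertex -0.792 -2.928 0.135
endloop
endfacet
facet normal -0.796 0.238 0.557
outer loop
vertex -0.73 -2.305 -0.043
vertex -0.792 -2.928 0.135
vertex 0.502 -2.267 1.701
endloop
endfacet
facet normal -0.311 -0.234 -0.921
outer loop
vertex -0.792 -2.928 0.135
vertex -0.122 -2.733 -0.141
vertex -0.349 -3.404 0.106
endloop
endfacet
facet normal -0.529 -0.532 0.661
outer loop
vertex -0.792 -2.928 0.135
vertex -0.349 -3.404 0.106
vertex 0.502 -2.267 1.701
endloop
endfacet
facet normal -0.313 -0.233 -0.921
outer loop
vertex -0.349 -3.404 0.106
vertex -0.122 -2.733 -0.141
vertex 0.264 -3.375 -0.11
endloop
endfacet
facet normal 0.212 -0.846 0.489
outer loop
vertex -0.349 -3.404 0.106
vertex 0.264 -3.375 -0.11
vertex 0.502 -2.267 1.701
endloop
endfacet

endsolid


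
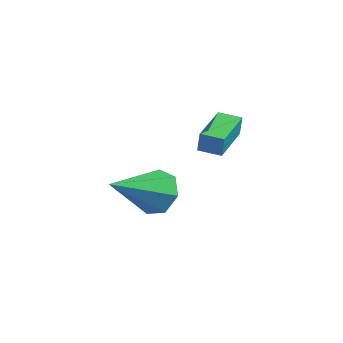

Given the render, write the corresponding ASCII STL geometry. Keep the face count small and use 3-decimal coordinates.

solid 
facet normal -0.150 0.904 -0.401
outer loop
vertex 2.429 0.356 0.05
vertex 1.996 -0.06 -0.725
vertex 1.588 0.244 0.113
endloop
endfacet
facet normal 0.070 0.037 0.997
outer loop
vertex 2.429 0.356 0.05
vertex 1.588 0.244 0.113
vertex 2.324 -2.02 0.145
endloop
endfacet
facet normal -0.151 0.904 -0.401
outer loop
vertex 1.588 0.244 0.113
vertex 1.996 -0.06 -0.725
vertex 1.055 -0.097 -0.455
endloop
endfacet
facet normal -0.651 -0.201 0.732
outer loop
vertex 1.588 0.244 0.113
vertex 1.055 -0.097 -0.455
vertex 2.324 -2.02 0.145
endloop
endfacet
facet normal -0.151 0.904 -0.401
outer loop
vertex 1.055 -0.097 -0.455
vertex 1.996 -0.06 -0.725
vertex 1.231 -0.41 -1.226
endloop
endfacet
facet normal -0.838 -0.544 0.029
outer loop
vertex 1.055 -0.097 -0.455
vertex 1.231 -0.41 -1.226
vertex 2.324 -2.02 0.145
endloop
endfacet
facet normal -0.151 0.904 -0.401
outer loop
vertex 1.231 -0.41 -1.226
vertex 1.996 -0.06 -0.725
vertex 1.983 -0.459 -1.62
endloop
endfacet
facet normal -0.352 -0.734 -0.581
outer loop
vertex 1.231 -0.41 -1.226
vertex 1.983 -0.459 -1.62
vertex 2.324 -2.02 0.145
endloop
endfacet
facet normal -0.151 0.904 -0.401
outer loop
vertex 1.983 -0.459 -1.62
vertex 1.996 -0.06 -0.725
vertex 2.745 -0.207 -1.339
endloop
endfacet
facet normal 0.444 -0.627 -0.640
outer loop
vertex 1.983 -0.459 -1.62
vertex 2.745 -0.207 -1.339
vertex 2.324 -2.02 0.145
endloop
endfacet
facet normal -0.151 0.904 -0.401
outer loop
vertex 2.745 -0.207 -1.339
vertex 1.996 -0.06 -0.725
vertex 2.944 0.156 -0.596
endloop
endfacet
facet normal 0.947 -0.305 -0.104
outer loop
vertex 2.745 -0.207 -1.339
vertex 2.944 0.156 -0.596
vertex 2.324 -2.02 0.145
endloop
endfacet
facet normal -0.151 0.904 -0.400
outer loop
vertex 2.944 0.156 -0.596
vertex 1.996 -0.06 -0.725
vertex 2.429 0.356 0.05
endloop
endfacet
facet normal 0.780 -0.009 0.625
outer loop
vertex 2.944 0.156 -0.596
vertex 2.429 0.356 0.05
vertex 2.324 -2.02 0.145
endloop
endfacet
facet normal -0.741 -0.649 0.174
outer loop
vertex 2.057 1.494 1.651
vertex 0.945 2.875 2.063
vertex 1.817 1.547 0.827
endloop
endfacet
facet normal 0.610 -0.759 -0.227
outer loop
vertex 2.455 2.105 0.677
vertex 2.057 1.494 1.651
vertex 1.817 1.547 0.827
endloop
endfacet
facet normal -0.741 -0.648 0.173
outer loop
vertex 1.817 1.547 0.827
vertex 0.945 2.875 2.063
vertex 0.706 2.928 1.239
endloop
endfacet
facet normal -0.279 0.061 -0.958
outer loop
vertex 0.706 2.928 1.239
vertex 2.455 2.105 0.677
vertex 1.817 1.547 0.827
endloop
endfacet
facet normal 0.279 -0.061 0.958
outer loop
vertex 2.057 1.494 1.651
vertex 1.583 3.433 1.913
vertex 0.945 2.875 2.063
endloop
endfacet
facet normal 0.611 -0.759 -0.226
outer loop
vertex 2.694 2.052 1.501
vertex 2.057 1.494 1.651
vertex 2.455 2.105 0.677
endloop
endfacet
facet normal 0.279 -0.061 0.958
outer loop
vertex 2.694 2.052 1.501
vertex 1.583 3.433 1.913
vertex 2.057 1.494 1.651
endloop
endfacet
facet normal -0.611 0.759 0.226
outer loop
vertex 0.945 2.875 2.063
vertex 1.583 3.433 1.913
vertex 0.706 2.928 1.239
endloop
endfacet
facet normal -0.279 0.061 -0.958
outer loop
vertex 1.343 3.486 1.089
vertex 2.455 2.105 0.677
vertex 0.706 2.928 1.239
endloop
endfacet
facet normal -0.611 0.758 0.227
outer loop
vertex 0.706 2.928 1.239
vertex 1.583 3.433 1.913
vertex 1.343 3.486 1.089
endloop
endfacet
facet normal 0.741 0.649 -0.173
outer loop
vertex 1.343 3.486 1.089
vertex 2.694 2.052 1.501
vertex 2.455 2.105 0.677
endloop
endfacet
facet normal 0.741 0.648 -0.174
outer loop
vertex 1.583 3.433 1.913
vertex 2.694 2.052 1.501
vertex 1.343 3.486 1.089
endloop
endfacet

endsolid


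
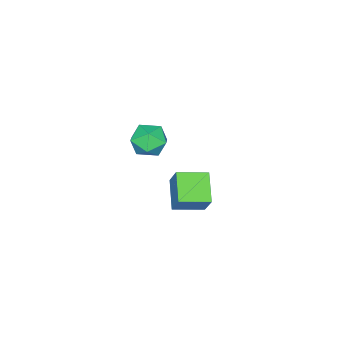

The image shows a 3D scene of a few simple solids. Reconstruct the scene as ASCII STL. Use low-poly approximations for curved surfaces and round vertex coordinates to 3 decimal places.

solid 
facet normal -0.981 0.093 0.169
outer loop
vertex -0.026 0.302 1.044
vertex -0.057 -0.488 1.299
vertex 0.095 0.12 1.846
endloop
endfacet
facet normal -0.647 0.717 0.260
outer loop
vertex -0.026 0.302 1.044
vertex 0.095 0.12 1.846
vertex 0.573 0.687 1.472
endloop
endfacet
facet normal -0.317 0.882 -0.349
outer loop
vertex -0.026 0.302 1.044
vertex 0.573 0.687 1.472
vertex 0.716 0.431 0.695
endloop
endfacet
facet normal -0.448 0.360 -0.818
outer loop
vertex -0.026 0.302 1.044
vertex 0.716 0.431 0.695
vertex 0.327 -0.295 0.588
endloop
endfacet
facet normal -0.858 -0.127 -0.498
outer loop
vertex -0.026 0.302 1.044
vertex 0.327 -0.295 0.588
vertex -0.057 -0.488 1.299
endloop
endfacet
facet normal -0.148 0.628 0.764
outer loop
vertex 0.573 0.687 1.472
vertex 0.095 0.12 1.846
vertex 0.913 0.135 1.992
endloop
endfacet
facet normal -0.689 -0.382 0.616
outer loop
vertex 0.095 0.12 1.846
vertex -0.057 -0.488 1.299
vertex 0.524 -0.591 1.885
endloop
endfacet
facet normal -0.489 -0.739 -0.464
outer loop
vertex -0.057 -0.488 1.299
vertex 0.327 -0.295 0.588
vertex 0.667 -0.847 1.108
endloop
endfacet
facet normal 0.175 0.051 -0.983
outer loop
vertex 0.327 -0.295 0.588
vertex 0.716 0.431 0.695
vertex 1.145 -0.28 0.734
endloop
endfacet
facet normal 0.385 0.895 -0.224
outer loop
vertex 0.716 0.431 0.695
vertex 0.573 0.687 1.472
vertex 1.297 0.328 1.281
endloop
endfacet
facet normal 0.448 -0.360 0.818
outer loop
vertex 1.266 -0.462 1.536
vertex 0.913 0.135 1.992
vertex 0.524 -0.591 1.885
endloop
endfacet
facet normal 0.317 -0.882 0.349
outer loop
vertex 1.266 -0.462 1.536
vertex 0.524 -0.591 1.885
vertex 0.667 -0.847 1.108
endloop
endfacet
facet normal 0.647 -0.717 -0.260
outer loop
vertex 1.266 -0.462 1.536
vertex 0.667 -0.847 1.108
vertex 1.145 -0.28 0.734
endloop
endfacet
facet normal 0.981 -0.093 -0.169
outer loop
vertex 1.266 -0.462 1.536
vertex 1.145 -0.28 0.734
vertex 1.297 0.328 1.281
endloop
endfacet
facet normal 0.858 0.127 0.498
outer loop
vertex 1.266 -0.462 1.536
vertex 1.297 0.328 1.281
vertex 0.913 0.135 1.992
endloop
endfacet
facet normal -0.175 -0.051 0.983
outer loop
vertex 0.524 -0.591 1.885
vertex 0.913 0.135 1.992
vertex 0.095 0.12 1.846
endloop
endfacet
facet normal -0.385 -0.895 0.224
outer loop
vertex 0.667 -0.847 1.108
vertex 0.524 -0.591 1.885
vertex -0.057 -0.488 1.299
endloop
endfacet
facet normal 0.148 -0.628 -0.764
outer loop
vertex 1.145 -0.28 0.734
vertex 0.667 -0.847 1.108
vertex 0.327 -0.295 0.588
endloop
endfacet
facet normal 0.689 0.382 -0.616
outer loop
vertex 1.297 0.328 1.281
vertex 1.145 -0.28 0.734
vertex 0.716 0.431 0.695
endloop
endfacet
facet normal 0.489 0.739 0.464
outer loop
vertex 0.913 0.135 1.992
vertex 1.297 0.328 1.281
vertex 0.573 0.687 1.472
endloop
endfacet
facet normal -0.687 0.710 -0.154
outer loop
vertex -2.588 0.519 -2.737
vertex -1.609 1.311 -3.456
vertex -2.912 -0.02 -3.771
endloop
endfacet
facet normal -0.675 -0.546 0.496
outer loop
vertex -1.991 -0.971 -3.564
vertex -2.588 0.519 -2.737
vertex -2.912 -0.02 -3.771
endloop
endfacet
facet normal -0.687 0.710 -0.154
outer loop
vertex -2.912 -0.02 -3.771
vertex -1.609 1.311 -3.456
vertex -1.933 0.772 -4.49
endloop
endfacet
facet normal -0.268 -0.445 -0.855
outer loop
vertex -1.933 0.772 -4.49
vertex -1.991 -0.971 -3.564
vertex -2.912 -0.02 -3.771
endloop
endfacet
facet normal 0.268 0.445 0.855
outer loop
vertex -2.588 0.519 -2.737
vertex -0.688 0.36 -3.249
vertex -1.609 1.311 -3.456
endloop
endfacet
facet normal -0.675 -0.546 0.496
outer loop
vertex -1.667 -0.432 -2.53
vertex -2.588 0.519 -2.737
vertex -1.991 -0.971 -3.564
endloop
endfacet
facet normal 0.268 0.445 0.855
outer loop
vertex -1.667 -0.432 -2.53
vertex -0.688 0.36 -3.249
vertex -2.588 0.519 -2.737
endloop
endfacet
facet normal 0.675 0.546 -0.496
outer loop
vertex -1.609 1.311 -3.456
vertex -0.688 0.36 -3.249
vertex -1.933 0.772 -4.49
endloop
endfacet
facet normal -0.268 -0.445 -0.855
outer loop
vertex -1.012 -0.179 -4.283
vertex -1.991 -0.971 -3.564
vertex -1.933 0.772 -4.49
endloop
endfacet
facet normal 0.675 0.546 -0.496
outer loop
vertex -1.933 0.772 -4.49
vertex -0.688 0.36 -3.249
vertex -1.012 -0.179 -4.283
endloop
endfacet
facet normal 0.687 -0.710 0.154
outer loop
vertex -1.012 -0.179 -4.283
vertex -1.667 -0.432 -2.53
vertex -1.991 -0.971 -3.564
endloop
endfacet
facet normal 0.687 -0.710 0.154
outer loop
vertex -0.688 0.36 -3.249
vertex -1.667 -0.432 -2.53
vertex -1.012 -0.179 -4.283
endloop
endfacet

endsolid


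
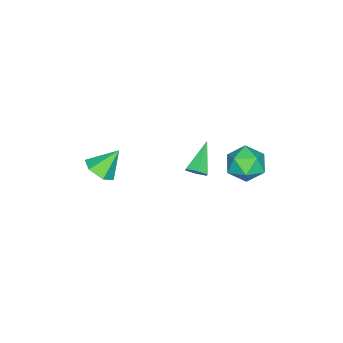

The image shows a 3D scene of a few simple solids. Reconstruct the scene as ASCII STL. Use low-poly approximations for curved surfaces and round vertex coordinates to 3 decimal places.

solid 
facet normal 0.510 -0.429 -0.745
outer loop
vertex 3.199 -2.347 2.025
vertex 2.543 -2.92 1.906
vertex 2.545 -2.157 1.468
endloop
endfacet
facet normal 0.161 0.976 0.144
outer loop
vertex 3.199 -2.347 2.025
vertex 2.545 -2.157 1.468
vertex 1.757 -2.26 3.054
endloop
endfacet
facet normal 0.510 -0.429 -0.746
outer loop
vertex 2.545 -2.157 1.468
vertex 2.543 -2.92 1.906
vertex 1.888 -2.73 1.349
endloop
endfacet
facet normal -0.609 0.751 -0.254
outer loop
vertex 2.545 -2.157 1.468
vertex 1.888 -2.73 1.349
vertex 1.757 -2.26 3.054
endloop
endfacet
facet normal 0.510 -0.429 -0.746
outer loop
vertex 1.888 -2.73 1.349
vertex 2.543 -2.92 1.906
vertex 1.886 -3.494 1.787
endloop
endfacet
facet normal -0.997 -0.036 -0.067
outer loop
vertex 1.888 -2.73 1.349
vertex 1.886 -3.494 1.787
vertex 1.757 -2.26 3.054
endloop
endfacet
facet normal 0.510 -0.429 -0.746
outer loop
vertex 1.886 -3.494 1.787
vertex 2.543 -2.92 1.906
vertex 2.541 -3.684 2.344
endloop
endfacet
facet normal -0.613 -0.596 0.518
outer loop
vertex 1.886 -3.494 1.787
vertex 2.541 -3.684 2.344
vertex 1.757 -2.26 3.054
endloop
endfacet
facet normal 0.510 -0.429 -0.745
outer loop
vertex 2.541 -3.684 2.344
vertex 2.543 -2.92 1.906
vertex 3.197 -3.11 2.463
endloop
endfacet
facet normal 0.157 -0.370 0.916
outer loop
vertex 2.541 -3.684 2.344
vertex 3.197 -3.11 2.463
vertex 1.757 -2.26 3.054
endloop
endfacet
facet normal 0.510 -0.429 -0.745
outer loop
vertex 3.197 -3.11 2.463
vertex 2.543 -2.92 1.906
vertex 3.199 -2.347 2.025
endloop
endfacet
facet normal 0.545 0.416 0.728
outer loop
vertex 3.197 -3.11 2.463
vertex 3.199 -2.347 2.025
vertex 1.757 -2.26 3.054
endloop
endfacet
facet normal -0.949 0.195 -0.248
outer loop
vertex -1.209 3.605 1.633
vertex -1.544 2.809 2.287
vertex -1.437 3.816 2.671
endloop
endfacet
facet normal -0.550 0.787 -0.281
outer loop
vertex -1.209 3.605 1.633
vertex -1.437 3.816 2.671
vertex -0.565 4.26 2.207
endloop
endfacet
facet normal -0.019 0.669 -0.743
outer loop
vertex -1.209 3.605 1.633
vertex -0.565 4.26 2.207
vertex -0.133 3.528 1.536
endloop
endfacet
facet normal -0.089 0.006 -0.996
outer loop
vertex -1.209 3.605 1.633
vertex -0.133 3.528 1.536
vertex -0.738 2.631 1.585
endloop
endfacet
facet normal -0.664 -0.287 -0.690
outer loop
vertex -1.209 3.605 1.633
vertex -0.738 2.631 1.585
vertex -1.544 2.809 2.287
endloop
endfacet
facet normal -0.262 0.894 0.363
outer loop
vertex -0.565 4.26 2.207
vertex -1.437 3.816 2.671
vertex -0.502 3.869 3.215
endloop
endfacet
facet normal -0.907 -0.062 0.416
outer loop
vertex -1.437 3.816 2.671
vertex -1.544 2.809 2.287
vertex -1.107 2.972 3.264
endloop
endfacet
facet normal -0.447 -0.843 -0.299
outer loop
vertex -1.544 2.809 2.287
vertex -0.738 2.631 1.585
vertex -0.675 2.24 2.593
endloop
endfacet
facet normal 0.483 -0.369 -0.794
outer loop
vertex -0.738 2.631 1.585
vertex -0.133 3.528 1.536
vertex 0.197 2.684 2.129
endloop
endfacet
facet normal 0.597 0.704 -0.384
outer loop
vertex -0.133 3.528 1.536
vertex -0.565 4.26 2.207
vertex 0.304 3.691 2.513
endloop
endfacet
facet normal 0.089 -0.006 0.996
outer loop
vertex -0.031 2.895 3.167
vertex -0.502 3.869 3.215
vertex -1.107 2.972 3.264
endloop
endfacet
facet normal 0.019 -0.669 0.743
outer loop
vertex -0.031 2.895 3.167
vertex -1.107 2.972 3.264
vertex -0.675 2.24 2.593
endloop
endfacet
facet normal 0.550 -0.787 0.281
outer loop
vertex -0.031 2.895 3.167
vertex -0.675 2.24 2.593
vertex 0.197 2.684 2.129
endloop
endfacet
facet normal 0.949 -0.195 0.248
outer loop
vertex -0.031 2.895 3.167
vertex 0.197 2.684 2.129
vertex 0.304 3.691 2.513
endloop
endfacet
facet normal 0.664 0.287 0.690
outer loop
vertex -0.031 2.895 3.167
vertex 0.304 3.691 2.513
vertex -0.502 3.869 3.215
endloop
endfacet
facet normal -0.483 0.369 0.794
outer loop
vertex -1.107 2.972 3.264
vertex -0.502 3.869 3.215
vertex -1.437 3.816 2.671
endloop
endfacet
facet normal -0.597 -0.704 0.384
outer loop
vertex -0.675 2.24 2.593
vertex -1.107 2.972 3.264
vertex -1.544 2.809 2.287
endloop
endfacet
facet normal 0.262 -0.894 -0.363
outer loop
vertex 0.197 2.684 2.129
vertex -0.675 2.24 2.593
vertex -0.738 2.631 1.585
endloop
endfacet
facet normal 0.907 0.062 -0.416
outer loop
vertex 0.304 3.691 2.513
vertex 0.197 2.684 2.129
vertex -0.133 3.528 1.536
endloop
endfacet
facet normal 0.447 0.843 0.299
outer loop
vertex -0.502 3.869 3.215
vertex 0.304 3.691 2.513
vertex -0.565 4.26 2.207
endloop
endfacet
facet normal 0.802 0.091 -0.590
outer loop
vertex 0.457 0.615 1.725
vertex 0.152 1.024 1.374
vertex 0.486 1.22 1.858
endloop
endfacet
facet normal 0.348 -0.217 0.912
outer loop
vertex 0.457 0.615 1.725
vertex 0.486 1.22 1.858
vertex -1.332 0.856 2.466
endloop
endfacet
facet normal 0.802 0.092 -0.590
outer loop
vertex 0.486 1.22 1.858
vertex 0.152 1.024 1.374
vertex 0.18 1.63 1.506
endloop
endfacet
facet normal 0.101 0.690 0.716
outer loop
vertex 0.486 1.22 1.858
vertex 0.18 1.63 1.506
vertex -1.332 0.856 2.466
endloop
endfacet
facet normal 0.802 0.092 -0.590
outer loop
vertex 0.18 1.63 1.506
vertex 0.152 1.024 1.374
vertex -0.154 1.434 1.022
endloop
endfacet
facet normal -0.471 0.881 -0.032
outer loop
vertex 0.18 1.63 1.506
vertex -0.154 1.434 1.022
vertex -1.332 0.856 2.466
endloop
endfacet
facet normal 0.801 0.091 -0.591
outer loop
vertex -0.154 1.434 1.022
vertex 0.152 1.024 1.374
vertex -0.183 0.829 0.89
endloop
endfacet
facet normal -0.796 0.165 -0.583
outer loop
vertex -0.154 1.434 1.022
vertex -0.183 0.829 0.89
vertex -1.332 0.856 2.466
endloop
endfacet
facet normal 0.801 0.092 -0.591
outer loop
vertex -0.183 0.829 0.89
vertex 0.152 1.024 1.374
vertex 0.123 0.419 1.241
endloop
endfacet
facet normal -0.549 -0.741 -0.387
outer loop
vertex -0.183 0.829 0.89
vertex 0.123 0.419 1.241
vertex -1.332 0.856 2.466
endloop
endfacet
facet normal 0.802 0.091 -0.590
outer loop
vertex 0.123 0.419 1.241
vertex 0.152 1.024 1.374
vertex 0.457 0.615 1.725
endloop
endfacet
facet normal 0.024 -0.932 0.361
outer loop
vertex 0.123 0.419 1.241
vertex 0.457 0.615 1.725
vertex -1.332 0.856 2.466
endloop
endfacet

endsolid


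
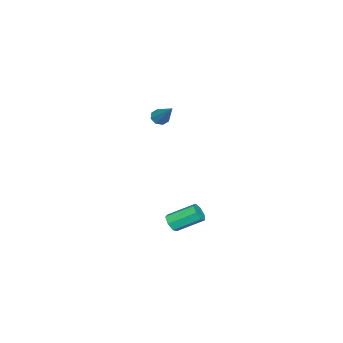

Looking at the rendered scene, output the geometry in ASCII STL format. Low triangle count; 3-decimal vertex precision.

solid 
facet normal 0.355 -0.780 -0.516
outer loop
vertex 3.566 -2.581 -2.764
vertex 3.382 -2.35 -3.24
vertex 3.88 -2.288 -2.991
endloop
endfacet
facet normal 0.675 -0.167 0.718
outer loop
vertex 3.566 -2.581 -2.764
vertex 3.88 -2.288 -2.991
vertex 3.001 -1.341 -1.944
endloop
endfacet
facet normal 0.675 -0.167 0.718
outer loop
vertex 3.001 -1.341 -1.944
vertex 3.88 -2.288 -2.991
vertex 3.315 -1.048 -2.171
endloop
endfacet
facet normal -0.355 0.780 0.515
outer loop
vertex 3.001 -1.341 -1.944
vertex 3.315 -1.048 -2.171
vertex 2.818 -1.11 -2.42
endloop
endfacet
facet normal 0.355 -0.780 -0.515
outer loop
vertex 3.88 -2.288 -2.991
vertex 3.382 -2.35 -3.24
vertex 3.82 -2.042 -3.405
endloop
endfacet
facet normal 0.927 0.367 0.084
outer loop
vertex 3.88 -2.288 -2.991
vertex 3.82 -2.042 -3.405
vertex 3.315 -1.048 -2.171
endloop
endfacet
facet normal 0.926 0.367 0.084
outer loop
vertex 3.315 -1.048 -2.171
vertex 3.82 -2.042 -3.405
vertex 3.255 -0.802 -2.586
endloop
endfacet
facet normal -0.355 0.781 0.514
outer loop
vertex 3.315 -1.048 -2.171
vertex 3.255 -0.802 -2.586
vertex 2.818 -1.11 -2.42
endloop
endfacet
facet normal 0.354 -0.780 -0.516
outer loop
vertex 3.82 -2.042 -3.405
vertex 3.382 -2.35 -3.24
vertex 3.43 -2.027 -3.695
endloop
endfacet
facet normal 0.481 0.625 -0.615
outer loop
vertex 3.82 -2.042 -3.405
vertex 3.43 -2.027 -3.695
vertex 3.255 -0.802 -2.586
endloop
endfacet
facet normal 0.481 0.625 -0.615
outer loop
vertex 3.255 -0.802 -2.586
vertex 3.43 -2.027 -3.695
vertex 2.865 -0.787 -2.876
endloop
endfacet
facet normal -0.354 0.780 0.516
outer loop
vertex 3.255 -0.802 -2.586
vertex 2.865 -0.787 -2.876
vertex 2.818 -1.11 -2.42
endloop
endfacet
facet normal 0.355 -0.780 -0.516
outer loop
vertex 3.43 -2.027 -3.695
vertex 3.382 -2.35 -3.24
vertex 3.004 -2.256 -3.642
endloop
endfacet
facet normal -0.327 0.412 -0.850
outer loop
vertex 3.43 -2.027 -3.695
vertex 3.004 -2.256 -3.642
vertex 2.865 -0.787 -2.876
endloop
endfacet
facet normal -0.328 0.412 -0.850
outer loop
vertex 2.865 -0.787 -2.876
vertex 3.004 -2.256 -3.642
vertex 2.44 -1.016 -2.823
endloop
endfacet
facet normal -0.356 0.780 0.516
outer loop
vertex 2.865 -0.787 -2.876
vertex 2.44 -1.016 -2.823
vertex 2.818 -1.11 -2.42
endloop
endfacet
facet normal 0.356 -0.779 -0.517
outer loop
vertex 3.004 -2.256 -3.642
vertex 3.382 -2.35 -3.24
vertex 2.864 -2.556 -3.286
endloop
endfacet
facet normal -0.889 -0.111 -0.444
outer loop
vertex 3.004 -2.256 -3.642
vertex 2.864 -2.556 -3.286
vertex 2.44 -1.016 -2.823
endloop
endfacet
facet normal -0.889 -0.111 -0.445
outer loop
vertex 2.44 -1.016 -2.823
vertex 2.864 -2.556 -3.286
vertex 2.299 -1.316 -2.467
endloop
endfacet
facet normal -0.356 0.779 0.516
outer loop
vertex 2.44 -1.016 -2.823
vertex 2.299 -1.316 -2.467
vertex 2.818 -1.11 -2.42
endloop
endfacet
facet normal 0.356 -0.780 -0.514
outer loop
vertex 2.864 -2.556 -3.286
vertex 3.382 -2.35 -3.24
vertex 3.113 -2.7 -2.895
endloop
endfacet
facet normal -0.781 -0.551 0.295
outer loop
vertex 2.864 -2.556 -3.286
vertex 3.113 -2.7 -2.895
vertex 2.299 -1.316 -2.467
endloop
endfacet
facet normal -0.780 -0.551 0.296
outer loop
vertex 2.299 -1.316 -2.467
vertex 3.113 -2.7 -2.895
vertex 2.549 -1.46 -2.076
endloop
endfacet
facet normal -0.356 0.780 0.515
outer loop
vertex 2.299 -1.316 -2.467
vertex 2.549 -1.46 -2.076
vertex 2.818 -1.11 -2.42
endloop
endfacet
facet normal 0.354 -0.780 -0.516
outer loop
vertex 3.113 -2.7 -2.895
vertex 3.382 -2.35 -3.24
vertex 3.566 -2.581 -2.764
endloop
endfacet
facet normal -0.084 -0.576 0.813
outer loop
vertex 3.113 -2.7 -2.895
vertex 3.566 -2.581 -2.764
vertex 2.549 -1.46 -2.076
endloop
endfacet
facet normal -0.086 -0.576 0.813
outer loop
vertex 2.549 -1.46 -2.076
vertex 3.566 -2.581 -2.764
vertex 3.001 -1.341 -1.944
endloop
endfacet
facet normal -0.356 0.780 0.515
outer loop
vertex 2.549 -1.46 -2.076
vertex 3.001 -1.341 -1.944
vertex 2.818 -1.11 -2.42
endloop
endfacet
facet normal -0.441 -0.586 -0.680
outer loop
vertex 2.191 -3.419 2.809
vertex 1.975 -3.681 3.175
vertex 1.85 -3.277 2.908
endloop
endfacet
facet normal 0.204 0.841 -0.502
outer loop
vertex 2.191 -3.419 2.809
vertex 1.85 -3.277 2.908
vertex 2.785 -2.599 4.425
endloop
endfacet
facet normal -0.442 -0.586 -0.680
outer loop
vertex 1.85 -3.277 2.908
vertex 1.975 -3.681 3.175
vertex 1.582 -3.372 3.164
endloop
endfacet
facet normal -0.438 0.890 -0.128
outer loop
vertex 1.85 -3.277 2.908
vertex 1.582 -3.372 3.164
vertex 2.785 -2.599 4.425
endloop
endfacet
facet normal -0.441 -0.585 -0.680
outer loop
vertex 1.582 -3.372 3.164
vertex 1.975 -3.681 3.175
vertex 1.544 -3.648 3.426
endloop
endfacet
facet normal -0.759 0.500 0.417
outer loop
vertex 1.582 -3.372 3.164
vertex 1.544 -3.648 3.426
vertex 2.785 -2.599 4.425
endloop
endfacet
facet normal -0.440 -0.588 -0.679
outer loop
vertex 1.544 -3.648 3.426
vertex 1.975 -3.681 3.175
vertex 1.758 -3.942 3.542
endloop
endfacet
facet normal -0.573 -0.096 0.814
outer loop
vertex 1.544 -3.648 3.426
vertex 1.758 -3.942 3.542
vertex 2.785 -2.599 4.425
endloop
endfacet
facet normal -0.440 -0.588 -0.679
outer loop
vertex 1.758 -3.942 3.542
vertex 1.975 -3.681 3.175
vertex 2.1 -4.084 3.443
endloop
endfacet
facet normal 0.010 -0.555 0.832
outer loop
vertex 1.758 -3.942 3.542
vertex 2.1 -4.084 3.443
vertex 2.785 -2.599 4.425
endloop
endfacet
facet normal -0.440 -0.588 -0.679
outer loop
vertex 2.1 -4.084 3.443
vertex 1.975 -3.681 3.175
vertex 2.368 -3.989 3.187
endloop
endfacet
facet normal 0.652 -0.604 0.458
outer loop
vertex 2.1 -4.084 3.443
vertex 2.368 -3.989 3.187
vertex 2.785 -2.599 4.425
endloop
endfacet
facet normal -0.440 -0.588 -0.679
outer loop
vertex 2.368 -3.989 3.187
vertex 1.975 -3.681 3.175
vertex 2.406 -3.714 2.924
endloop
endfacet
facet normal 0.973 -0.216 -0.085
outer loop
vertex 2.368 -3.989 3.187
vertex 2.406 -3.714 2.924
vertex 2.785 -2.599 4.425
endloop
endfacet
facet normal -0.441 -0.586 -0.680
outer loop
vertex 2.406 -3.714 2.924
vertex 1.975 -3.681 3.175
vertex 2.191 -3.419 2.809
endloop
endfacet
facet normal 0.786 0.384 -0.484
outer loop
vertex 2.406 -3.714 2.924
vertex 2.191 -3.419 2.809
vertex 2.785 -2.599 4.425
endloop
endfacet

endsolid


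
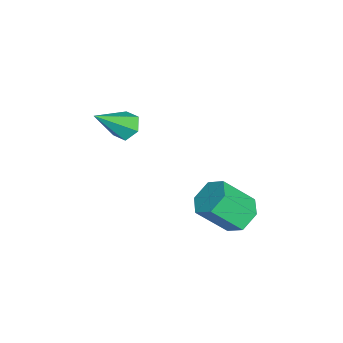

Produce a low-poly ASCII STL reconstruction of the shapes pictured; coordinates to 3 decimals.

solid 
facet normal -0.132 0.686 -0.715
outer loop
vertex 1.663 3.956 -4.027
vertex 1.162 4.447 -3.464
vertex 2.052 4.576 -3.504
endloop
endfacet
facet normal 0.892 -0.233 -0.387
outer loop
vertex 1.663 3.956 -4.027
vertex 2.052 4.576 -3.504
vertex 1.899 2.721 -2.739
endloop
endfacet
facet normal 0.892 -0.233 -0.387
outer loop
vertex 1.899 2.721 -2.739
vertex 2.052 4.576 -3.504
vertex 2.288 3.341 -2.216
endloop
endfacet
facet normal 0.131 -0.686 0.716
outer loop
vertex 1.899 2.721 -2.739
vertex 2.288 3.341 -2.216
vertex 1.398 3.213 -2.176
endloop
endfacet
facet normal -0.132 0.685 -0.716
outer loop
vertex 2.052 4.576 -3.504
vertex 1.162 4.447 -3.464
vertex 1.551 5.068 -2.941
endloop
endfacet
facet normal 0.820 0.480 0.310
outer loop
vertex 2.052 4.576 -3.504
vertex 1.551 5.068 -2.941
vertex 2.288 3.341 -2.216
endloop
endfacet
facet normal 0.821 0.480 0.310
outer loop
vertex 2.288 3.341 -2.216
vertex 1.551 5.068 -2.941
vertex 1.787 3.833 -1.652
endloop
endfacet
facet normal 0.131 -0.687 0.715
outer loop
vertex 2.288 3.341 -2.216
vertex 1.787 3.833 -1.652
vertex 1.398 3.213 -2.176
endloop
endfacet
facet normal -0.132 0.685 -0.716
outer loop
vertex 1.551 5.068 -2.941
vertex 1.162 4.447 -3.464
vertex 0.661 4.939 -2.901
endloop
endfacet
facet normal -0.072 0.714 0.697
outer loop
vertex 1.551 5.068 -2.941
vertex 0.661 4.939 -2.901
vertex 1.787 3.833 -1.652
endloop
endfacet
facet normal -0.073 0.713 0.697
outer loop
vertex 1.787 3.833 -1.652
vertex 0.661 4.939 -2.901
vertex 0.897 3.704 -1.613
endloop
endfacet
facet normal 0.131 -0.687 0.715
outer loop
vertex 1.787 3.833 -1.652
vertex 0.897 3.704 -1.613
vertex 1.398 3.213 -2.176
endloop
endfacet
facet normal -0.131 0.686 -0.716
outer loop
vertex 0.661 4.939 -2.901
vertex 1.162 4.447 -3.464
vertex 0.272 4.319 -3.424
endloop
endfacet
facet normal -0.892 0.233 0.387
outer loop
vertex 0.661 4.939 -2.901
vertex 0.272 4.319 -3.424
vertex 0.897 3.704 -1.613
endloop
endfacet
facet normal -0.892 0.233 0.387
outer loop
vertex 0.897 3.704 -1.613
vertex 0.272 4.319 -3.424
vertex 0.508 3.084 -2.136
endloop
endfacet
facet normal 0.132 -0.686 0.715
outer loop
vertex 0.897 3.704 -1.613
vertex 0.508 3.084 -2.136
vertex 1.398 3.213 -2.176
endloop
endfacet
facet normal -0.131 0.687 -0.715
outer loop
vertex 0.272 4.319 -3.424
vertex 1.162 4.447 -3.464
vertex 0.773 3.827 -3.988
endloop
endfacet
facet normal -0.821 -0.480 -0.310
outer loop
vertex 0.272 4.319 -3.424
vertex 0.773 3.827 -3.988
vertex 0.508 3.084 -2.136
endloop
endfacet
facet normal -0.820 -0.480 -0.310
outer loop
vertex 0.508 3.084 -2.136
vertex 0.773 3.827 -3.988
vertex 1.009 2.592 -2.699
endloop
endfacet
facet normal 0.132 -0.685 0.716
outer loop
vertex 0.508 3.084 -2.136
vertex 1.009 2.592 -2.699
vertex 1.398 3.213 -2.176
endloop
endfacet
facet normal -0.131 0.687 -0.715
outer loop
vertex 0.773 3.827 -3.988
vertex 1.162 4.447 -3.464
vertex 1.663 3.956 -4.027
endloop
endfacet
facet normal 0.073 -0.713 -0.697
outer loop
vertex 0.773 3.827 -3.988
vertex 1.663 3.956 -4.027
vertex 1.009 2.592 -2.699
endloop
endfacet
facet normal 0.072 -0.713 -0.697
outer loop
vertex 1.009 2.592 -2.699
vertex 1.663 3.956 -4.027
vertex 1.899 2.721 -2.739
endloop
endfacet
facet normal 0.132 -0.685 0.716
outer loop
vertex 1.009 2.592 -2.699
vertex 1.899 2.721 -2.739
vertex 1.398 3.213 -2.176
endloop
endfacet
facet normal -0.480 0.538 -0.693
outer loop
vertex -0.952 0.18 -0.543
vertex -1.396 -0.363 -0.657
vertex -1.553 0.127 -0.168
endloop
endfacet
facet normal 0.360 0.651 0.668
outer loop
vertex -0.952 0.18 -0.543
vertex -1.553 0.127 -0.168
vertex -0.404 -1.477 0.777
endloop
endfacet
facet normal -0.478 0.539 -0.694
outer loop
vertex -1.553 0.127 -0.168
vertex -1.396 -0.363 -0.657
vertex -1.997 -0.415 -0.283
endloop
endfacet
facet normal -0.454 0.188 0.871
outer loop
vertex -1.553 0.127 -0.168
vertex -1.997 -0.415 -0.283
vertex -0.404 -1.477 0.777
endloop
endfacet
facet normal -0.478 0.539 -0.694
outer loop
vertex -1.997 -0.415 -0.283
vertex -1.396 -0.363 -0.657
vertex -1.84 -0.905 -0.772
endloop
endfacet
facet normal -0.678 -0.617 0.400
outer loop
vertex -1.997 -0.415 -0.283
vertex -1.84 -0.905 -0.772
vertex -0.404 -1.477 0.777
endloop
endfacet
facet normal -0.479 0.539 -0.693
outer loop
vertex -1.84 -0.905 -0.772
vertex -1.396 -0.363 -0.657
vertex -1.239 -0.853 -1.147
endloop
endfacet
facet normal -0.087 -0.958 -0.273
outer loop
vertex -1.84 -0.905 -0.772
vertex -1.239 -0.853 -1.147
vertex -0.404 -1.477 0.777
endloop
endfacet
facet normal -0.480 0.539 -0.693
outer loop
vertex -1.239 -0.853 -1.147
vertex -1.396 -0.363 -0.657
vertex -0.795 -0.31 -1.032
endloop
endfacet
facet normal 0.728 -0.494 -0.476
outer loop
vertex -1.239 -0.853 -1.147
vertex -0.795 -0.31 -1.032
vertex -0.404 -1.477 0.777
endloop
endfacet
facet normal -0.480 0.538 -0.693
outer loop
vertex -0.795 -0.31 -1.032
vertex -1.396 -0.363 -0.657
vertex -0.952 0.18 -0.543
endloop
endfacet
facet normal 0.951 0.310 -0.005
outer loop
vertex -0.795 -0.31 -1.032
vertex -0.952 0.18 -0.543
vertex -0.404 -1.477 0.777
endloop
endfacet

endsolid


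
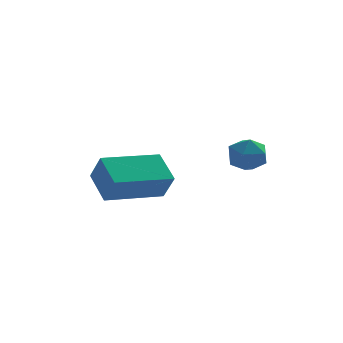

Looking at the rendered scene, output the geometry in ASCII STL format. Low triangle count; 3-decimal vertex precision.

solid 
facet normal -0.922 -0.378 0.089
outer loop
vertex -4.016 2.57 -0.176
vertex -4.284 3.027 -1.012
vertex -3.688 1.623 -0.799
endloop
endfacet
facet normal 0.272 -0.462 0.845
outer loop
vertex -1.956 2.333 -0.968
vertex -4.016 2.57 -0.176
vertex -3.688 1.623 -0.799
endloop
endfacet
facet normal -0.922 -0.378 0.090
outer loop
vertex -3.688 1.623 -0.799
vertex -4.284 3.027 -1.012
vertex -3.957 2.08 -1.635
endloop
endfacet
facet normal 0.277 -0.803 -0.528
outer loop
vertex -3.957 2.08 -1.635
vertex -1.956 2.333 -0.968
vertex -3.688 1.623 -0.799
endloop
endfacet
facet normal -0.278 0.803 0.528
outer loop
vertex -4.016 2.57 -0.176
vertex -2.552 3.737 -1.181
vertex -4.284 3.027 -1.012
endloop
endfacet
facet normal 0.272 -0.462 0.844
outer loop
vertex -2.283 3.28 -0.345
vertex -4.016 2.57 -0.176
vertex -1.956 2.333 -0.968
endloop
endfacet
facet normal -0.277 0.803 0.528
outer loop
vertex -2.283 3.28 -0.345
vertex -2.552 3.737 -1.181
vertex -4.016 2.57 -0.176
endloop
endfacet
facet normal -0.272 0.462 -0.844
outer loop
vertex -4.284 3.027 -1.012
vertex -2.552 3.737 -1.181
vertex -3.957 2.08 -1.635
endloop
endfacet
facet normal 0.277 -0.803 -0.528
outer loop
vertex -2.224 2.79 -1.804
vertex -1.956 2.333 -0.968
vertex -3.957 2.08 -1.635
endloop
endfacet
facet normal -0.271 0.462 -0.845
outer loop
vertex -3.957 2.08 -1.635
vertex -2.552 3.737 -1.181
vertex -2.224 2.79 -1.804
endloop
endfacet
facet normal 0.922 0.377 -0.089
outer loop
vertex -2.224 2.79 -1.804
vertex -2.283 3.28 -0.345
vertex -1.956 2.333 -0.968
endloop
endfacet
facet normal 0.921 0.378 -0.090
outer loop
vertex -2.552 3.737 -1.181
vertex -2.283 3.28 -0.345
vertex -2.224 2.79 -1.804
endloop
endfacet
facet normal -0.462 -0.433 0.774
outer loop
vertex -0.655 0.704 0.787
vertex -0.351 0.154 0.661
vertex -0.087 0.583 1.058
endloop
endfacet
facet normal -0.369 0.265 0.891
outer loop
vertex -0.655 0.704 0.787
vertex -0.087 0.583 1.058
vertex -0.215 1.169 0.831
endloop
endfacet
facet normal -0.693 0.622 0.365
outer loop
vertex -0.655 0.704 0.787
vertex -0.215 1.169 0.831
vertex -0.558 1.102 0.293
endloop
endfacet
facet normal -0.986 0.145 -0.077
outer loop
vertex -0.655 0.704 0.787
vertex -0.558 1.102 0.293
vertex -0.642 0.475 0.188
endloop
endfacet
facet normal -0.844 -0.507 0.175
outer loop
vertex -0.655 0.704 0.787
vertex -0.642 0.475 0.188
vertex -0.351 0.154 0.661
endloop
endfacet
facet normal 0.331 0.403 0.853
outer loop
vertex -0.215 1.169 0.831
vertex -0.087 0.583 1.058
vertex 0.362 0.905 0.732
endloop
endfacet
facet normal 0.179 -0.725 0.665
outer loop
vertex -0.087 0.583 1.058
vertex -0.351 0.154 0.661
vertex 0.278 0.278 0.627
endloop
endfacet
facet normal -0.439 -0.846 -0.304
outer loop
vertex -0.351 0.154 0.661
vertex -0.642 0.475 0.188
vertex -0.065 0.211 0.089
endloop
endfacet
facet normal -0.668 0.209 -0.714
outer loop
vertex -0.642 0.475 0.188
vertex -0.558 1.102 0.293
vertex -0.193 0.797 -0.138
endloop
endfacet
facet normal -0.193 0.981 0.001
outer loop
vertex -0.558 1.102 0.293
vertex -0.215 1.169 0.831
vertex 0.071 1.226 0.259
endloop
endfacet
facet normal 0.986 -0.145 0.077
outer loop
vertex 0.375 0.676 0.133
vertex 0.362 0.905 0.732
vertex 0.278 0.278 0.627
endloop
endfacet
facet normal 0.693 -0.622 -0.365
outer loop
vertex 0.375 0.676 0.133
vertex 0.278 0.278 0.627
vertex -0.065 0.211 0.089
endloop
endfacet
facet normal 0.369 -0.265 -0.891
outer loop
vertex 0.375 0.676 0.133
vertex -0.065 0.211 0.089
vertex -0.193 0.797 -0.138
endloop
endfacet
facet normal 0.462 0.433 -0.774
outer loop
vertex 0.375 0.676 0.133
vertex -0.193 0.797 -0.138
vertex 0.071 1.226 0.259
endloop
endfacet
facet normal 0.844 0.507 -0.175
outer loop
vertex 0.375 0.676 0.133
vertex 0.071 1.226 0.259
vertex 0.362 0.905 0.732
endloop
endfacet
facet normal 0.668 -0.209 0.714
outer loop
vertex 0.278 0.278 0.627
vertex 0.362 0.905 0.732
vertex -0.087 0.583 1.058
endloop
endfacet
facet normal 0.193 -0.981 -0.001
outer loop
vertex -0.065 0.211 0.089
vertex 0.278 0.278 0.627
vertex -0.351 0.154 0.661
endloop
endfacet
facet normal -0.331 -0.403 -0.853
outer loop
vertex -0.193 0.797 -0.138
vertex -0.065 0.211 0.089
vertex -0.642 0.475 0.188
endloop
endfacet
facet normal -0.179 0.725 -0.665
outer loop
vertex 0.071 1.226 0.259
vertex -0.193 0.797 -0.138
vertex -0.558 1.102 0.293
endloop
endfacet
facet normal 0.439 0.846 0.304
outer loop
vertex 0.362 0.905 0.732
vertex 0.071 1.226 0.259
vertex -0.215 1.169 0.831
endloop
endfacet

endsolid
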